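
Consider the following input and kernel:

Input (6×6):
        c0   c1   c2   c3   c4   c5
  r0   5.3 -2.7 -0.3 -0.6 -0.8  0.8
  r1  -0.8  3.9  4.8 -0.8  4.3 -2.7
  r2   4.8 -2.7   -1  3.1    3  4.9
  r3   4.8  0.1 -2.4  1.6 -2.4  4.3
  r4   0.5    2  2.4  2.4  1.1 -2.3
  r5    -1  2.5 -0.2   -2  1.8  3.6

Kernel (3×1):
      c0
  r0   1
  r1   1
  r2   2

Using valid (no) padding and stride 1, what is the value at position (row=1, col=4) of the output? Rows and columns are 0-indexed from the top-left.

2.5

The receptive field on the input at this output position is [4.3 / 3 / -2.4]. Elementwise product with the kernel and sum: 4.3·1 + 3·1 + -2.4·2.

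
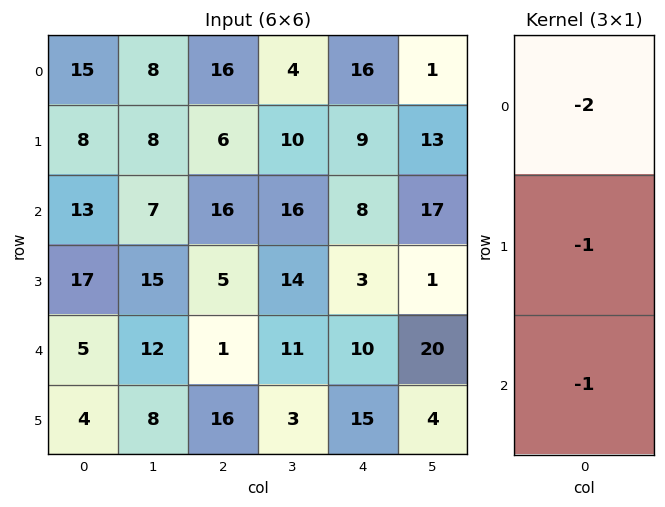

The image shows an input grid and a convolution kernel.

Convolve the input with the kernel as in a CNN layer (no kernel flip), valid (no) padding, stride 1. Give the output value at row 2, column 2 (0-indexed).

The receptive field on the input at this output position is [16 / 5 / 1]. Elementwise product with the kernel and sum: 16·-2 + 5·-1 + 1·-1.

-38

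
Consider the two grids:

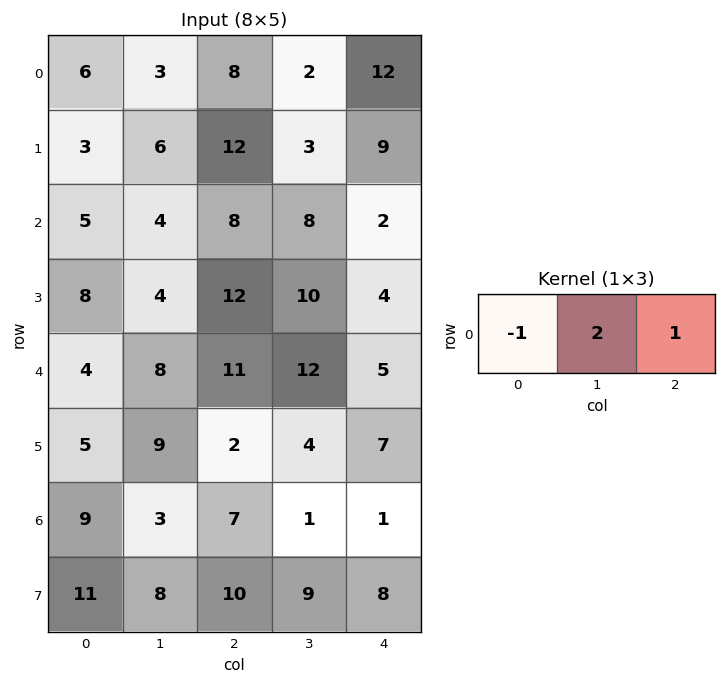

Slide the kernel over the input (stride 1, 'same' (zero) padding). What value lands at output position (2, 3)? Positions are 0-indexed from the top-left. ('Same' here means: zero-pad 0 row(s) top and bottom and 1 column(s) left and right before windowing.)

10

The receptive field on the zero-padded input at this output position is [8 8 2]. Elementwise product with the kernel and sum: 8·-1 + 8·2 + 2·1.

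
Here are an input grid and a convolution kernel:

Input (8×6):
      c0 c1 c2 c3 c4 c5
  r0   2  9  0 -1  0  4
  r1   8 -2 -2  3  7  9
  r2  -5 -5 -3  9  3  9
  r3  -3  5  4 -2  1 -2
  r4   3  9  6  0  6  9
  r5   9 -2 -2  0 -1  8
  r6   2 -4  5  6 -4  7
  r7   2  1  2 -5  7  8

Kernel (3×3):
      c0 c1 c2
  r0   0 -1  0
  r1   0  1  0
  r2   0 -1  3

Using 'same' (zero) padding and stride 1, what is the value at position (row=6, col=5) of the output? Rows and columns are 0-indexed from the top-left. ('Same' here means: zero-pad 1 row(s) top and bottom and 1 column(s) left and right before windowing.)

The receptive field on the zero-padded input at this output position is [-1 8 0 / -4 7 0 / 7 8 0]. Elementwise product with the kernel and sum: 8·-1 + 7·1 + 8·-1 + 0·3.

-9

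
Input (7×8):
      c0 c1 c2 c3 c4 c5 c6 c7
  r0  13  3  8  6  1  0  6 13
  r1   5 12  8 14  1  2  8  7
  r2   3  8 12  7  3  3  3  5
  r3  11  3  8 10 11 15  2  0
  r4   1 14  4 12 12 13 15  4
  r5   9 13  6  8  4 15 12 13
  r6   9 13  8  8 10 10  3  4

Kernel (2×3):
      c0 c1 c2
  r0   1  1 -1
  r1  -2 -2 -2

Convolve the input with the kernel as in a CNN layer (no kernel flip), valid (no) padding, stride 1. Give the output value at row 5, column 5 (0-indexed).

The receptive field on the input at this output position is [15 12 13 / 10 3 4]. Elementwise product with the kernel and sum: 15·1 + 12·1 + 13·-1 + 10·-2 + 3·-2 + 4·-2.

-20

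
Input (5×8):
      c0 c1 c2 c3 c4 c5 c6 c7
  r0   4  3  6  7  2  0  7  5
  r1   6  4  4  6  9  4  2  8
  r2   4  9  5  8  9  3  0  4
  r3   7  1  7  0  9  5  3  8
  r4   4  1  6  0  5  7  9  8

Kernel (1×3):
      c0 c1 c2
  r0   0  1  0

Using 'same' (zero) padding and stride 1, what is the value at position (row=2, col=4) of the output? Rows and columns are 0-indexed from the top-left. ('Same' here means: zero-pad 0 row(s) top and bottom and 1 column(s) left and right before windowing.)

9

The receptive field on the zero-padded input at this output position is [8 9 3]. Elementwise product with the kernel and sum: 9·1.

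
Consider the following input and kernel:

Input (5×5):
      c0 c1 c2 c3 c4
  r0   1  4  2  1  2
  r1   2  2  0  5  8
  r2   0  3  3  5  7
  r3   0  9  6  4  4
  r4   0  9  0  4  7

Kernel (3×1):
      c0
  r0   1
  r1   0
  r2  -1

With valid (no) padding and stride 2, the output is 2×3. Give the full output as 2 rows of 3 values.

Output[0,0]: The receptive field on the input at this output position is [1 / 2 / 0]. Elementwise product with the kernel and sum: 1·1 + 0·-1.

1 -1 -5
0 3 0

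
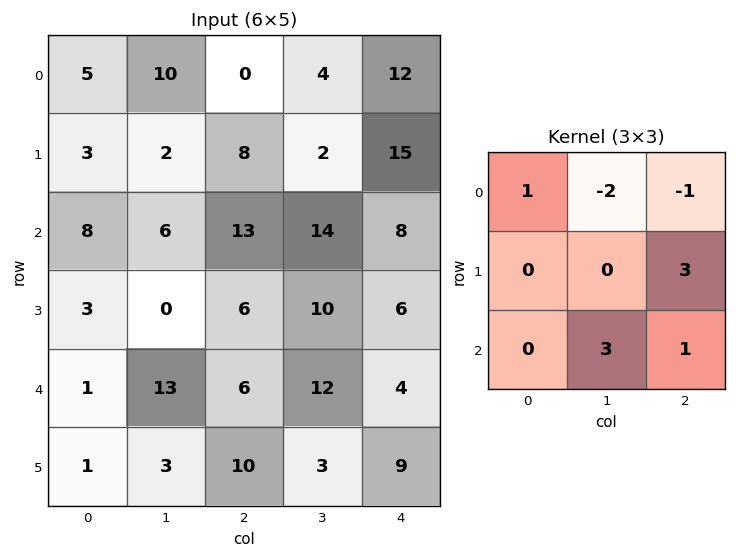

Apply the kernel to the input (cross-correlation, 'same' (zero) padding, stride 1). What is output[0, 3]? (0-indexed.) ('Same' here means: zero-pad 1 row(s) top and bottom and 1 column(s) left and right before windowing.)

The receptive field on the zero-padded input at this output position is [0 0 0 / 0 4 12 / 8 2 15]. Elementwise product with the kernel and sum: 0·1 + 0·-2 + 0·-1 + 12·3 + 2·3 + 15·1.

57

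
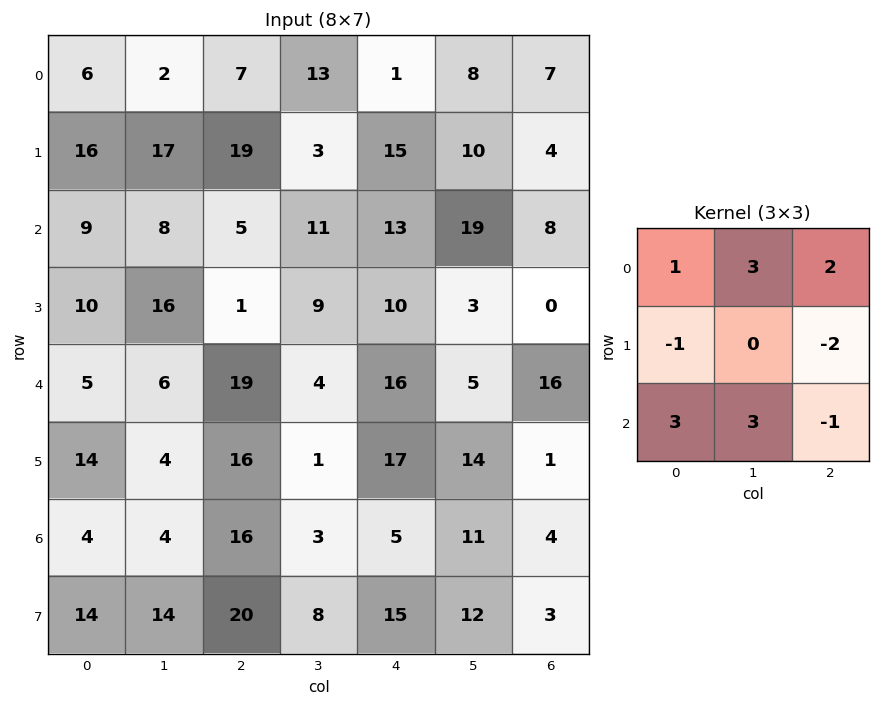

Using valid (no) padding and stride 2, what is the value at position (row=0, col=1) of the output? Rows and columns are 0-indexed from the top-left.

The receptive field on the input at this output position is [7 13 1 / 19 3 15 / 5 11 13]. Elementwise product with the kernel and sum: 7·1 + 13·3 + 1·2 + 19·-1 + 15·-2 + 5·3 + 11·3 + 13·-1.

34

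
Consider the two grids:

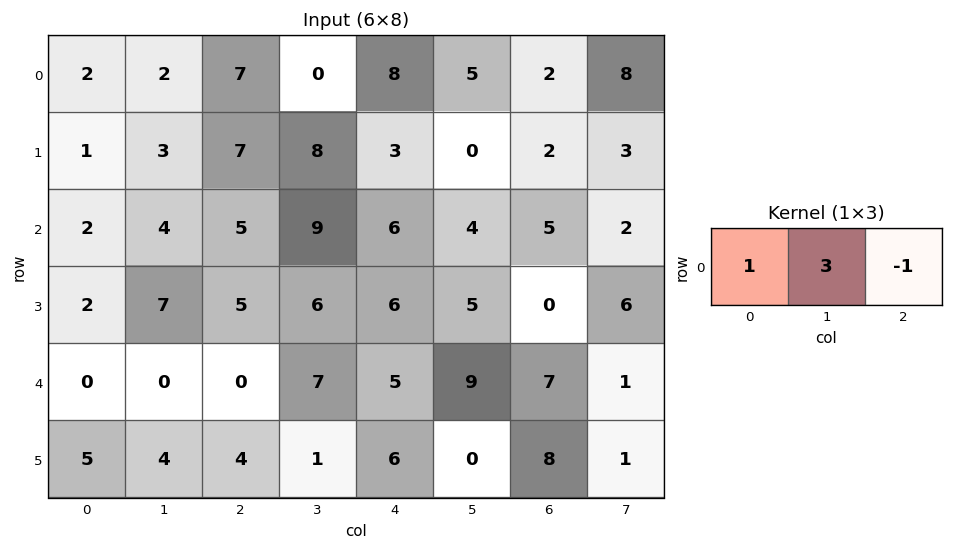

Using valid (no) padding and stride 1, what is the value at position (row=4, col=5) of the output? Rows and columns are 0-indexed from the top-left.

29

The receptive field on the input at this output position is [9 7 1]. Elementwise product with the kernel and sum: 9·1 + 7·3 + 1·-1.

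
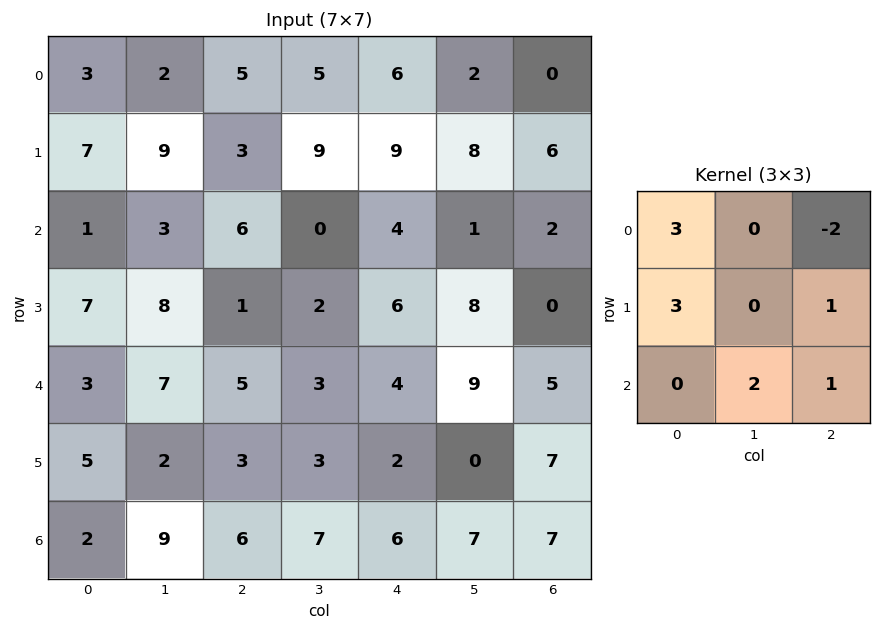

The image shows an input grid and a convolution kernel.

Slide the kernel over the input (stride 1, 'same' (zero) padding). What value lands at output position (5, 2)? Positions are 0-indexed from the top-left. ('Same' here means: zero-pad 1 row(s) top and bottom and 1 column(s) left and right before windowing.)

43

The receptive field on the zero-padded input at this output position is [7 5 3 / 2 3 3 / 9 6 7]. Elementwise product with the kernel and sum: 7·3 + 3·-2 + 2·3 + 3·1 + 6·2 + 7·1.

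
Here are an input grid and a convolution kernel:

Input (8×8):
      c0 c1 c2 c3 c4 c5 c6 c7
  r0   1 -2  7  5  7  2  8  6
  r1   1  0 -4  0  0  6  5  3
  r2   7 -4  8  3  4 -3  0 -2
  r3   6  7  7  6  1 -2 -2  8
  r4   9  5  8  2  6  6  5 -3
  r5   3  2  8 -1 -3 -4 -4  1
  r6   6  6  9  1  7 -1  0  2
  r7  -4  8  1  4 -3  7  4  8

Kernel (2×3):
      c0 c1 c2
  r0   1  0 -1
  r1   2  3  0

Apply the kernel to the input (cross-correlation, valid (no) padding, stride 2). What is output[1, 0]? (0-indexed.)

The receptive field on the input at this output position is [7 -4 8 / 6 7 7]. Elementwise product with the kernel and sum: 7·1 + 8·-1 + 6·2 + 7·3.

32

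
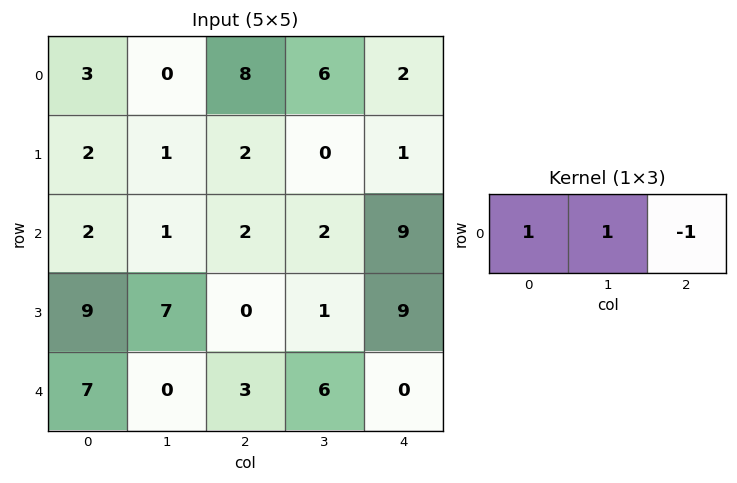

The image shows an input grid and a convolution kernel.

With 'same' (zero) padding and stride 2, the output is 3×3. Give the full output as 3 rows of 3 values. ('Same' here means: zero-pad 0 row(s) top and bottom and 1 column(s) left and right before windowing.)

3 2 8
1 1 11
7 -3 6

Output[0,0]: The receptive field on the zero-padded input at this output position is [0 3 0]. Elementwise product with the kernel and sum: 0·1 + 3·1 + 0·-1.
Output[0,1]: The receptive field on the zero-padded input at this output position is [0 8 6]. Elementwise product with the kernel and sum: 0·1 + 8·1 + 6·-1.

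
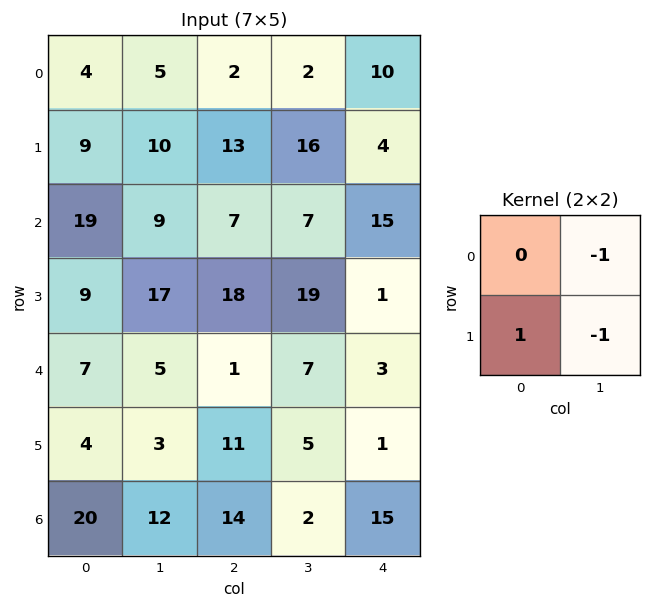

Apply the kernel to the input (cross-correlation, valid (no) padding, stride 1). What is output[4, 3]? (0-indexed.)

1

The receptive field on the input at this output position is [7 3 / 5 1]. Elementwise product with the kernel and sum: 3·-1 + 5·1 + 1·-1.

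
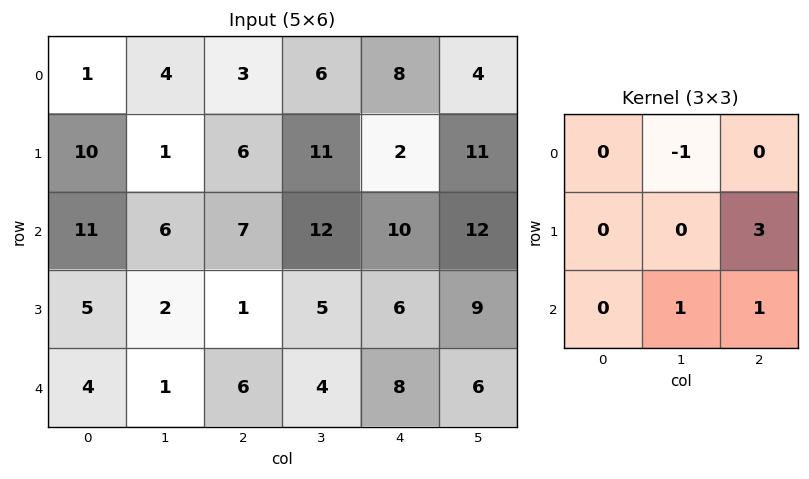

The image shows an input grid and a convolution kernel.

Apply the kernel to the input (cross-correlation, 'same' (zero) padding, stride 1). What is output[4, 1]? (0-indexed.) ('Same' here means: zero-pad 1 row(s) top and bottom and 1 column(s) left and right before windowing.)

The receptive field on the zero-padded input at this output position is [5 2 1 / 4 1 6 / 0 0 0]. Elementwise product with the kernel and sum: 2·-1 + 6·3 + 0·1 + 0·1.

16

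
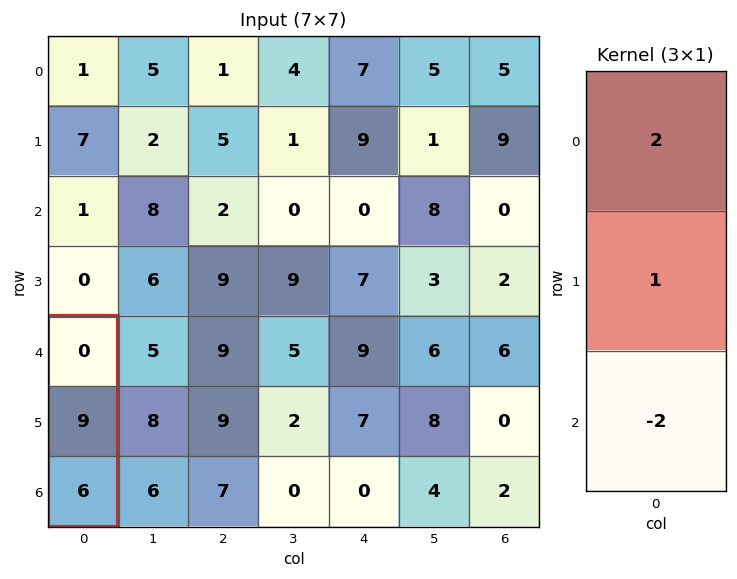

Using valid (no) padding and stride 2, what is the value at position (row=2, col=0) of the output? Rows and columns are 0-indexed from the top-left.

-3

The receptive field on the input at this output position is [0 / 9 / 6]. Elementwise product with the kernel and sum: 0·2 + 9·1 + 6·-2.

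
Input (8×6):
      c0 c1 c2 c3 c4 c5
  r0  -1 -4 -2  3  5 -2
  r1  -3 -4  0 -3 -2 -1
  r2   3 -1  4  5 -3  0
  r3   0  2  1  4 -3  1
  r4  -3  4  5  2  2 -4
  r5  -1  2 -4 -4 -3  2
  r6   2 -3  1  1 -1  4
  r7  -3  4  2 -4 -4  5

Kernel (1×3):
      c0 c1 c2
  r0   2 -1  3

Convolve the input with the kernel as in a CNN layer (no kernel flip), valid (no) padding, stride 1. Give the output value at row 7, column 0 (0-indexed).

The receptive field on the input at this output position is [-3 4 2]. Elementwise product with the kernel and sum: -3·2 + 4·-1 + 2·3.

-4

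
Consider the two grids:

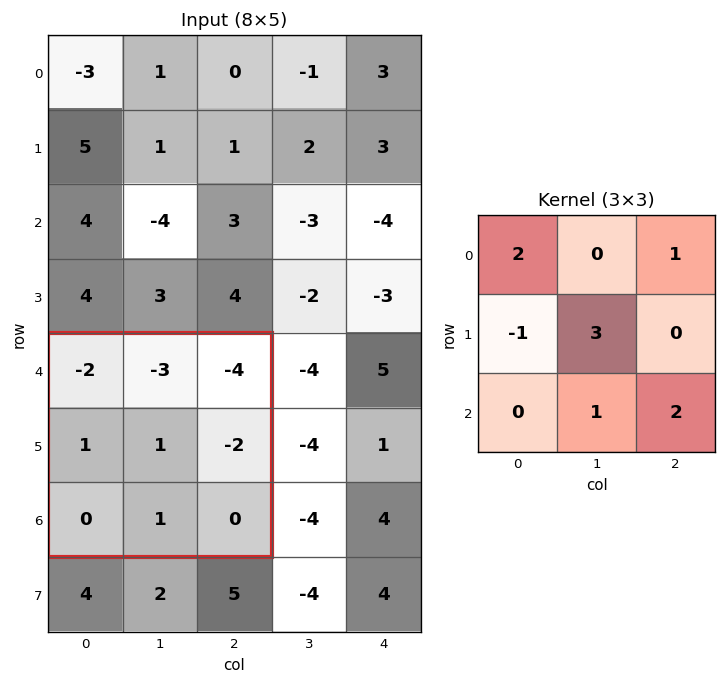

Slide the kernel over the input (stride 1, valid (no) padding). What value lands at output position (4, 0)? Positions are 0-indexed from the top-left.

-5

The receptive field on the input at this output position is [-2 -3 -4 / 1 1 -2 / 0 1 0]. Elementwise product with the kernel and sum: -2·2 + -4·1 + 1·-1 + 1·3 + 1·1 + 0·2.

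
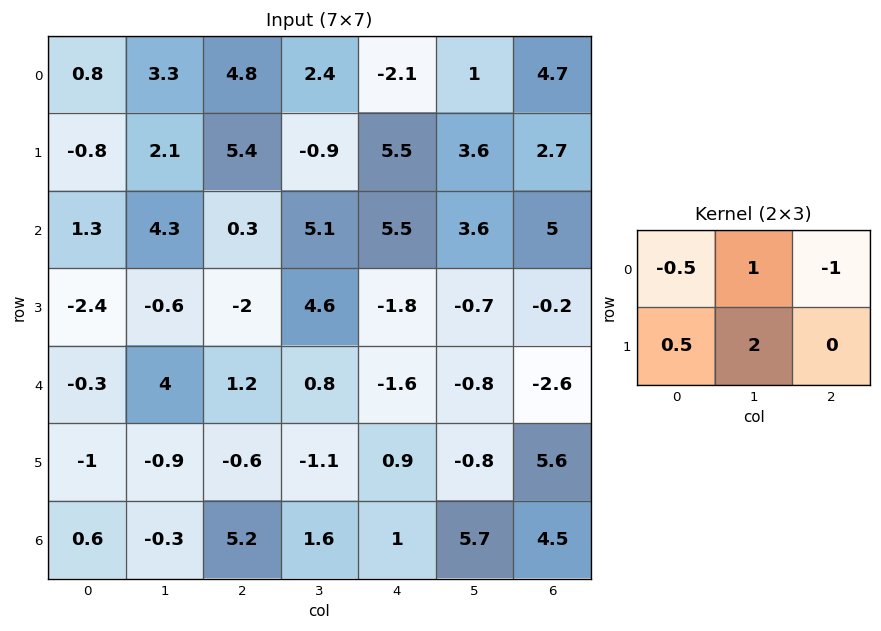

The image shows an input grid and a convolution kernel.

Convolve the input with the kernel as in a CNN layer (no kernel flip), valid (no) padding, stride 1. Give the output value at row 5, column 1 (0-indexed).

11.2

The receptive field on the input at this output position is [-0.9 -0.6 -1.1 / -0.3 5.2 1.6]. Elementwise product with the kernel and sum: -0.9·-0.5 + -0.6·1 + -1.1·-1 + -0.3·0.5 + 5.2·2.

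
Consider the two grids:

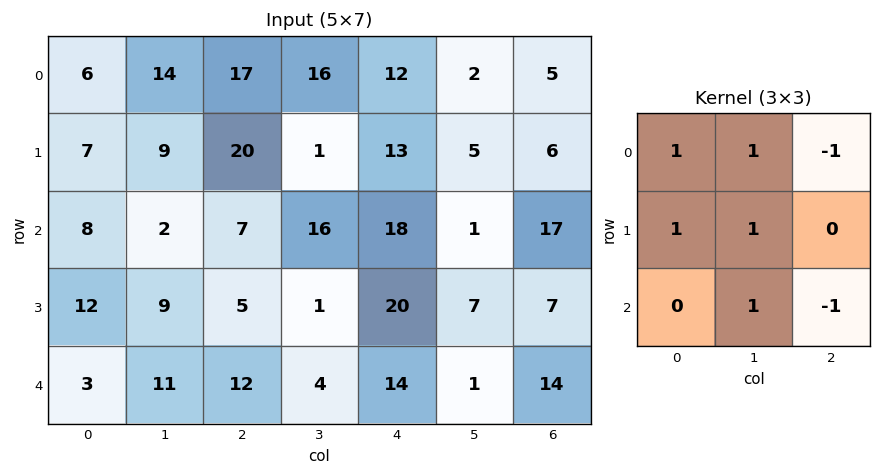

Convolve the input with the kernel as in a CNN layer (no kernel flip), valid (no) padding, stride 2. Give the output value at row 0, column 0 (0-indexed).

14

The receptive field on the input at this output position is [6 14 17 / 7 9 20 / 8 2 7]. Elementwise product with the kernel and sum: 6·1 + 14·1 + 17·-1 + 7·1 + 9·1 + 2·1 + 7·-1.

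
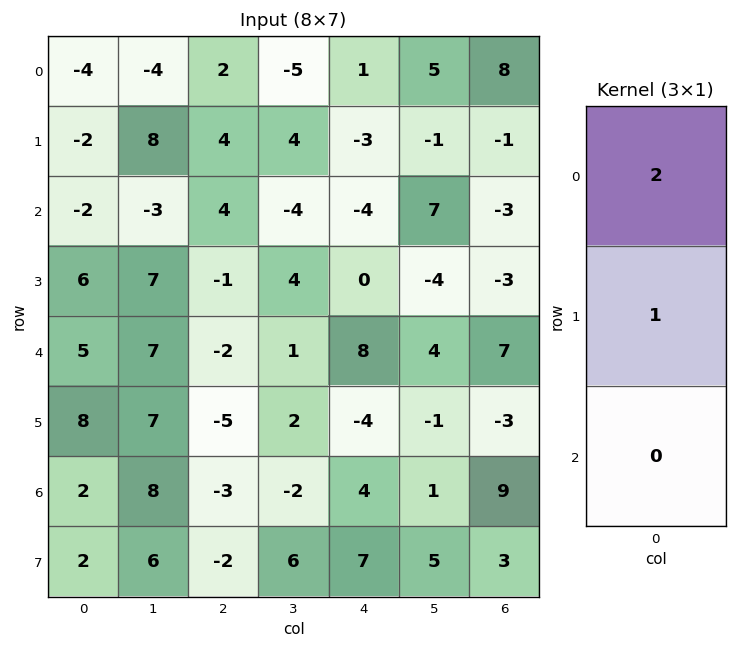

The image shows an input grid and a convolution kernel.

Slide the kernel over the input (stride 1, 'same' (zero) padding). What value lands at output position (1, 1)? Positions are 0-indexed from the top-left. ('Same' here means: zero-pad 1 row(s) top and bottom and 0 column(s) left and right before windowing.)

0

The receptive field on the zero-padded input at this output position is [-4 / 8 / -3]. Elementwise product with the kernel and sum: -4·2 + 8·1.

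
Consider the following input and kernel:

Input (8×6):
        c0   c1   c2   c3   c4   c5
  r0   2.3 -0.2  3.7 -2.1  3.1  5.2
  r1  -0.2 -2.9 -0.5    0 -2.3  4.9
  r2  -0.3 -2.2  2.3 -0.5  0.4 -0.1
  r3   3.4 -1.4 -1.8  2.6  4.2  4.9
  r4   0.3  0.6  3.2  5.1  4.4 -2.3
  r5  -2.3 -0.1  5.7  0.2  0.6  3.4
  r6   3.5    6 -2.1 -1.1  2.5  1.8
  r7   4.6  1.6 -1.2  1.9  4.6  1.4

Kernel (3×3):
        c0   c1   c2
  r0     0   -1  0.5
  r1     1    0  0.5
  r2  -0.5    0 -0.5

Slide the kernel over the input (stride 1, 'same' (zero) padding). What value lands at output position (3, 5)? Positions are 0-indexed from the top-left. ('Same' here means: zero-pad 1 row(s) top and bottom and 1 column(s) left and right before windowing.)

The receptive field on the zero-padded input at this output position is [0.4 -0.1 0 / 4.2 4.9 0 / 4.4 -2.3 0]. Elementwise product with the kernel and sum: -0.1·-1 + 0·0.5 + 4.2·1 + 0·0.5 + 4.4·-0.5 + 0·-0.5.

2.1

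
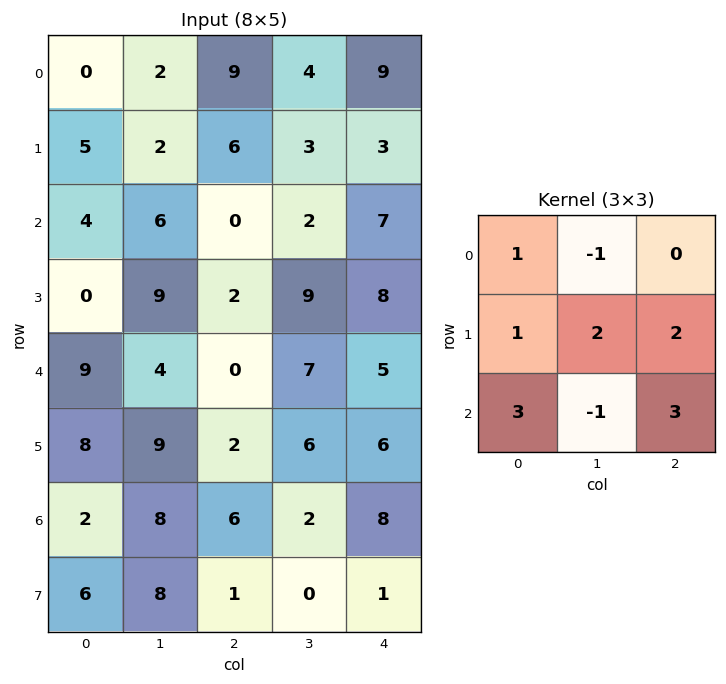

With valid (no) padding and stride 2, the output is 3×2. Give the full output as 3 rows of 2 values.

Output[0,0]: The receptive field on the input at this output position is [0 2 9 / 5 2 6 / 4 6 0]. Elementwise product with the kernel and sum: 0·1 + 2·-1 + 5·1 + 2·2 + 6·2 + 4·3 + 6·-1 + 0·3.

25 42
43 42
51 59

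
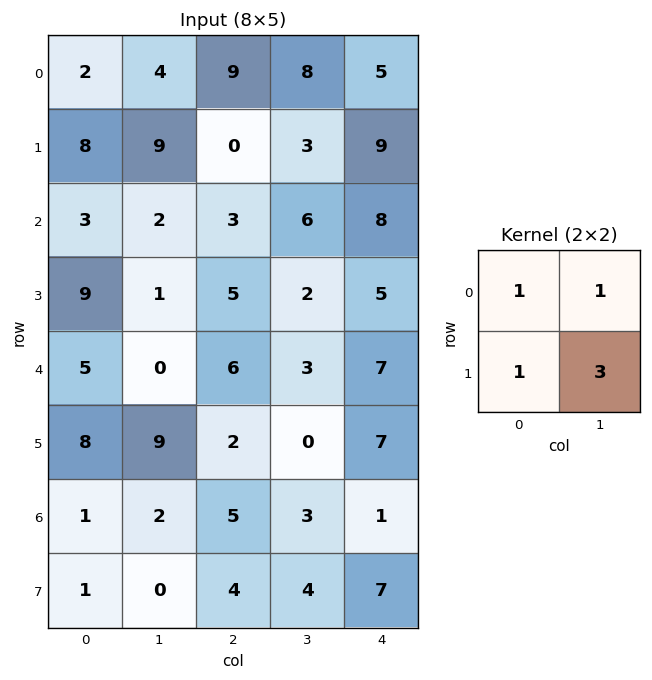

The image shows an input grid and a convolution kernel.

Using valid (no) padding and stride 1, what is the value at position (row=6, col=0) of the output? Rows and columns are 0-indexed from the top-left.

4

The receptive field on the input at this output position is [1 2 / 1 0]. Elementwise product with the kernel and sum: 1·1 + 2·1 + 1·1 + 0·3.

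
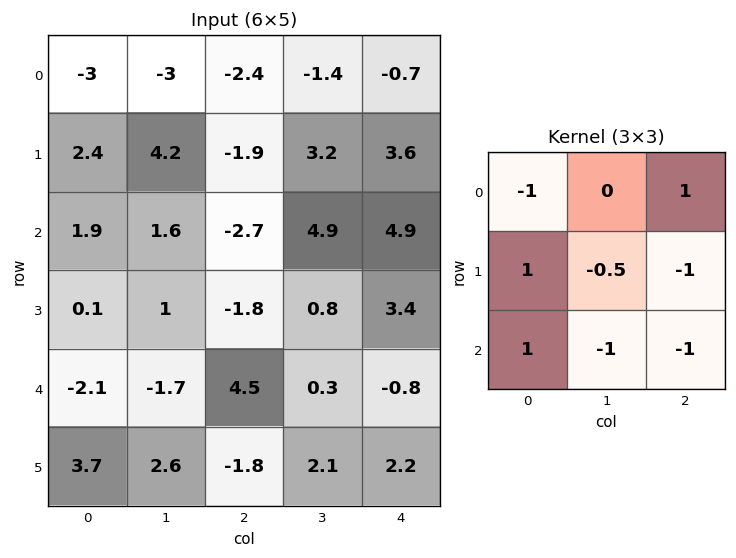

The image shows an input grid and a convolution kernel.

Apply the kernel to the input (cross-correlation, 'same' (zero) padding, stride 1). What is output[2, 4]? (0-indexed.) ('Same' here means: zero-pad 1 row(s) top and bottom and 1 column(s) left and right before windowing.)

-3.35

The receptive field on the zero-padded input at this output position is [3.2 3.6 0 / 4.9 4.9 0 / 0.8 3.4 0]. Elementwise product with the kernel and sum: 3.2·-1 + 0·1 + 4.9·1 + 4.9·-0.5 + 0·-1 + 0.8·1 + 3.4·-1 + 0·-1.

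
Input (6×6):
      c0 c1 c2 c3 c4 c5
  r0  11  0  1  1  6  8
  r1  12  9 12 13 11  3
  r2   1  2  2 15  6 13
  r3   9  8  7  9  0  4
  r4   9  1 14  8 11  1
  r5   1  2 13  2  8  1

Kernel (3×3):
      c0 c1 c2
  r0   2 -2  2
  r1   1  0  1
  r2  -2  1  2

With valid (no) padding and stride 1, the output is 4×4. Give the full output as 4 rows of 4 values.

52 50 58 24
37 46 23 28
29 75 -5 54
65 42 13 41

Output[0,0]: The receptive field on the input at this output position is [11 0 1 / 12 9 12 / 1 2 2]. Elementwise product with the kernel and sum: 11·2 + 0·-2 + 1·2 + 12·1 + 12·1 + 1·-2 + 2·1 + 2·2.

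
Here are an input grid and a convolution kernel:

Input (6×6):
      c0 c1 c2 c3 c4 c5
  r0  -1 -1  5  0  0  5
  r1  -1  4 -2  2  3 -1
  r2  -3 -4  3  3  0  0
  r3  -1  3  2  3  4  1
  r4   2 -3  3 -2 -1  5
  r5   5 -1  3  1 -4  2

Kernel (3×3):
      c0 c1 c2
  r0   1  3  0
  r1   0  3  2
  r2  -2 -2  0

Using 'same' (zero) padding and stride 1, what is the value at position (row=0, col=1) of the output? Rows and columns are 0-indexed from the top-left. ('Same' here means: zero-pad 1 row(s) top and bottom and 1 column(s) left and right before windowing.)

1

The receptive field on the zero-padded input at this output position is [0 0 0 / -1 -1 5 / -1 4 -2]. Elementwise product with the kernel and sum: 0·1 + 0·3 + -1·3 + 5·2 + -1·-2 + 4·-2.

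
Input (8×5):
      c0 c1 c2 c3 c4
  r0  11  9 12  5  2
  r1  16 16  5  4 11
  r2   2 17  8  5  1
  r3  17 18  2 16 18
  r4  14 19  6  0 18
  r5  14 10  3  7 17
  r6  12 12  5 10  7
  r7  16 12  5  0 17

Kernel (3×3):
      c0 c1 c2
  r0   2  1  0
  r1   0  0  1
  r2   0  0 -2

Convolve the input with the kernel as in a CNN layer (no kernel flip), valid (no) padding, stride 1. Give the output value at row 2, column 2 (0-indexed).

3

The receptive field on the input at this output position is [8 5 1 / 2 16 18 / 6 0 18]. Elementwise product with the kernel and sum: 8·2 + 5·1 + 18·1 + 18·-2.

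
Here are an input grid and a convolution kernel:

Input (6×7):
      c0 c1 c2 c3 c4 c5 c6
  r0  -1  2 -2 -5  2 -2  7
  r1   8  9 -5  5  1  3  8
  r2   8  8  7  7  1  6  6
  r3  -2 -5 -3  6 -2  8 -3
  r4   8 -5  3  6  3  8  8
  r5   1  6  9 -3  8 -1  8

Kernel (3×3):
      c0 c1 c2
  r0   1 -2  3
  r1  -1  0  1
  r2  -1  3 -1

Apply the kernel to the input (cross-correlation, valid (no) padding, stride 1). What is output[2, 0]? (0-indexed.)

-14

The receptive field on the input at this output position is [8 8 7 / -2 -5 -3 / 8 -5 3]. Elementwise product with the kernel and sum: 8·1 + 8·-2 + 7·3 + -2·-1 + -3·1 + 8·-1 + -5·3 + 3·-1.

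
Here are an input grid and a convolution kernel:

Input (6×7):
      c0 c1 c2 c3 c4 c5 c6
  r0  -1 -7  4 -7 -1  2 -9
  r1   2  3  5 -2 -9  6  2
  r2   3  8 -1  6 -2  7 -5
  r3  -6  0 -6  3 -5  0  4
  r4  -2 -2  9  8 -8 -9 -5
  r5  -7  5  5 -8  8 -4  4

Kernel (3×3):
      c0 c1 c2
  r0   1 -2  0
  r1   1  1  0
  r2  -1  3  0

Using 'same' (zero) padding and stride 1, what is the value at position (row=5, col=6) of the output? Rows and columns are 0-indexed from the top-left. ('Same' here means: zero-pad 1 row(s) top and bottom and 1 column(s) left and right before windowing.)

The receptive field on the zero-padded input at this output position is [-9 -5 0 / -4 4 0 / 0 0 0]. Elementwise product with the kernel and sum: -9·1 + -5·-2 + -4·1 + 4·1 + 0·-1 + 0·3.

1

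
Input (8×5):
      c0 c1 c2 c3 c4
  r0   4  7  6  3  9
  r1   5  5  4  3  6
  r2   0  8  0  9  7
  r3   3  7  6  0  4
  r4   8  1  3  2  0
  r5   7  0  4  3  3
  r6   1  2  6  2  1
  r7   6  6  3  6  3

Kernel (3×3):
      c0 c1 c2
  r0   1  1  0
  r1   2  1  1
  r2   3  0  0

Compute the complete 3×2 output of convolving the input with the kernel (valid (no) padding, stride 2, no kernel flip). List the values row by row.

Output[0,0]: The receptive field on the input at this output position is [4 7 6 / 5 5 4 / 0 8 0]. Elementwise product with the kernel and sum: 4·1 + 7·1 + 5·2 + 5·1 + 4·1 + 0·3.
Output[0,1]: The receptive field on the input at this output position is [6 3 9 / 4 3 6 / 0 9 7]. Elementwise product with the kernel and sum: 6·1 + 3·1 + 4·2 + 3·1 + 6·1 + 0·3.

30 26
51 34
30 37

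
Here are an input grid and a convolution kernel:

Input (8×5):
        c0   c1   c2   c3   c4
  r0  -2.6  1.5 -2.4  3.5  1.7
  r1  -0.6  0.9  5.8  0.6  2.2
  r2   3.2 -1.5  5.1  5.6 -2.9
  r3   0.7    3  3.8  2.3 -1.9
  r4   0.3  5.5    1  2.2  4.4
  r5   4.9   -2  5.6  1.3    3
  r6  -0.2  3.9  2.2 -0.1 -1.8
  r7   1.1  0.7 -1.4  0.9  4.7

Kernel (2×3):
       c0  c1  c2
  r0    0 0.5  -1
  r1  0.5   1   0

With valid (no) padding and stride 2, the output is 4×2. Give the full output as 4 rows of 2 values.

Output[0,0]: The receptive field on the input at this output position is [-2.6 1.5 -2.4 / -0.6 0.9 5.8]. Elementwise product with the kernel and sum: 1.5·0.5 + -2.4·-1 + -0.6·0.5 + 0.9·1.
Output[0,1]: The receptive field on the input at this output position is [-2.4 3.5 1.7 / 5.8 0.6 2.2]. Elementwise product with the kernel and sum: 3.5·0.5 + 1.7·-1 + 5.8·0.5 + 0.6·1.

3.75 3.55
-2.5 9.9
2.2 0.8
1 1.95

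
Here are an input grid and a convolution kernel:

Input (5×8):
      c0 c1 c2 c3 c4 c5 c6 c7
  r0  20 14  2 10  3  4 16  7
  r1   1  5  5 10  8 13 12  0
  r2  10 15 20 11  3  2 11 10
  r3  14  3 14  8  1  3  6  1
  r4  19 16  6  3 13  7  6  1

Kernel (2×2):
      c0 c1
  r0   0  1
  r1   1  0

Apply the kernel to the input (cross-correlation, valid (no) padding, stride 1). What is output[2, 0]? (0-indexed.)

The receptive field on the input at this output position is [10 15 / 14 3]. Elementwise product with the kernel and sum: 15·1 + 14·1.

29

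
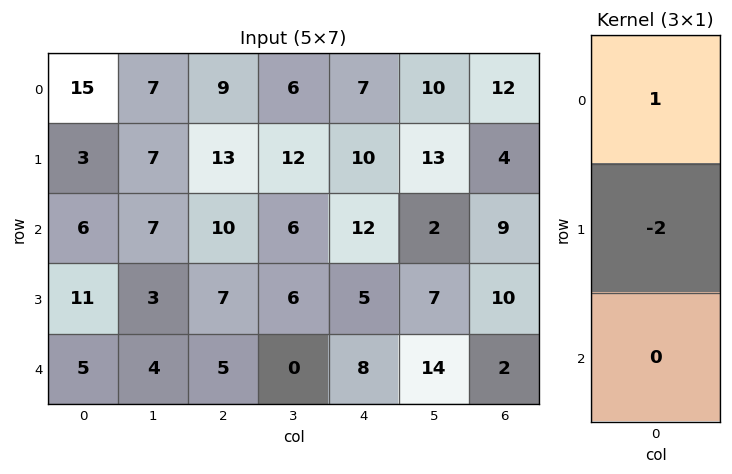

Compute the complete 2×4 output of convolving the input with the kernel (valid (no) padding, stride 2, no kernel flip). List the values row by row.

Output[0,0]: The receptive field on the input at this output position is [15 / 3 / 6]. Elementwise product with the kernel and sum: 15·1 + 3·-2.
Output[0,1]: The receptive field on the input at this output position is [9 / 13 / 10]. Elementwise product with the kernel and sum: 9·1 + 13·-2.

9 -17 -13 4
-16 -4 2 -11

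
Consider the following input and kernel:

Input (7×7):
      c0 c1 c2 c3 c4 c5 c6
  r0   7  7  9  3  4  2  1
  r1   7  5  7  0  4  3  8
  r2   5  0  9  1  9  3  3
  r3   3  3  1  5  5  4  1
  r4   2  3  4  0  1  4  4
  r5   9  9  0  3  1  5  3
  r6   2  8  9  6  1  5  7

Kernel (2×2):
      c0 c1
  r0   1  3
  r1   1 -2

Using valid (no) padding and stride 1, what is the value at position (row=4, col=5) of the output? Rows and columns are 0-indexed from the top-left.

15

The receptive field on the input at this output position is [4 4 / 5 3]. Elementwise product with the kernel and sum: 4·1 + 4·3 + 5·1 + 3·-2.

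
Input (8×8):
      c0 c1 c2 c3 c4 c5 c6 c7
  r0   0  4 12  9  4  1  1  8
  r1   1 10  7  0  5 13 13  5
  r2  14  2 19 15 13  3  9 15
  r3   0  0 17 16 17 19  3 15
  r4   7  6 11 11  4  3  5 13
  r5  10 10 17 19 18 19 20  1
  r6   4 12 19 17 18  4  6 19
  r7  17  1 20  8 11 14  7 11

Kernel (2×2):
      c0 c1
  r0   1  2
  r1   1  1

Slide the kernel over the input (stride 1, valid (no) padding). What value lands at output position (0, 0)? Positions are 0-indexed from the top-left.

19

The receptive field on the input at this output position is [0 4 / 1 10]. Elementwise product with the kernel and sum: 0·1 + 4·2 + 1·1 + 10·1.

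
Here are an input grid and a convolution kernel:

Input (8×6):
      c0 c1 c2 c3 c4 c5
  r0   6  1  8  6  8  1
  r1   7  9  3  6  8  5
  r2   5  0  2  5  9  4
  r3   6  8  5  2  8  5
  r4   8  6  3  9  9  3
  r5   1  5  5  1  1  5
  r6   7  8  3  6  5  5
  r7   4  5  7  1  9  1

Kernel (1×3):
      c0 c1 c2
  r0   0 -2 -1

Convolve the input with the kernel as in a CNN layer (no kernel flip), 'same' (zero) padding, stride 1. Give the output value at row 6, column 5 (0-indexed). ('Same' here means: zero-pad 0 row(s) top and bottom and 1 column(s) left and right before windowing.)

The receptive field on the zero-padded input at this output position is [5 5 0]. Elementwise product with the kernel and sum: 5·-2 + 0·-1.

-10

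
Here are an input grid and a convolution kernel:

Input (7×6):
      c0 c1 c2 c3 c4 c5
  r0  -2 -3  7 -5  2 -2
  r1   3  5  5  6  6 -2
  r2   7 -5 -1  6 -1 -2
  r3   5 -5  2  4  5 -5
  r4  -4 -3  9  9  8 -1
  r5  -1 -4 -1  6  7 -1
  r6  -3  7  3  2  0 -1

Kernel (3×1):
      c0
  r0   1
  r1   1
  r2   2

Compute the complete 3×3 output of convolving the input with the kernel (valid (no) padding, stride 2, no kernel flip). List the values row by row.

Output[0,0]: The receptive field on the input at this output position is [-2 / 3 / 7]. Elementwise product with the kernel and sum: -2·1 + 3·1 + 7·2.

15 10 6
4 19 20
-11 14 15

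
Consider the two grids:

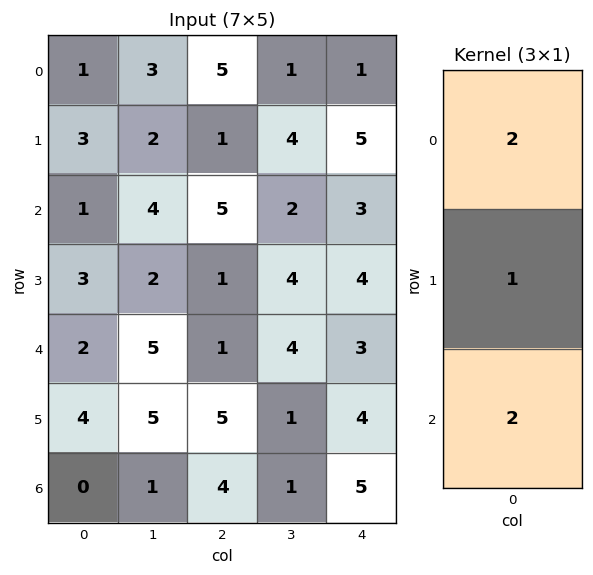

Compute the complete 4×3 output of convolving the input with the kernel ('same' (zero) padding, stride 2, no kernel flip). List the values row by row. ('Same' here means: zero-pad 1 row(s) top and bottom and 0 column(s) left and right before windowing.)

7 7 11
13 9 21
16 13 19
8 14 13

Output[0,0]: The receptive field on the zero-padded input at this output position is [0 / 1 / 3]. Elementwise product with the kernel and sum: 0·2 + 1·1 + 3·2.
Output[0,1]: The receptive field on the zero-padded input at this output position is [0 / 5 / 1]. Elementwise product with the kernel and sum: 0·2 + 5·1 + 1·2.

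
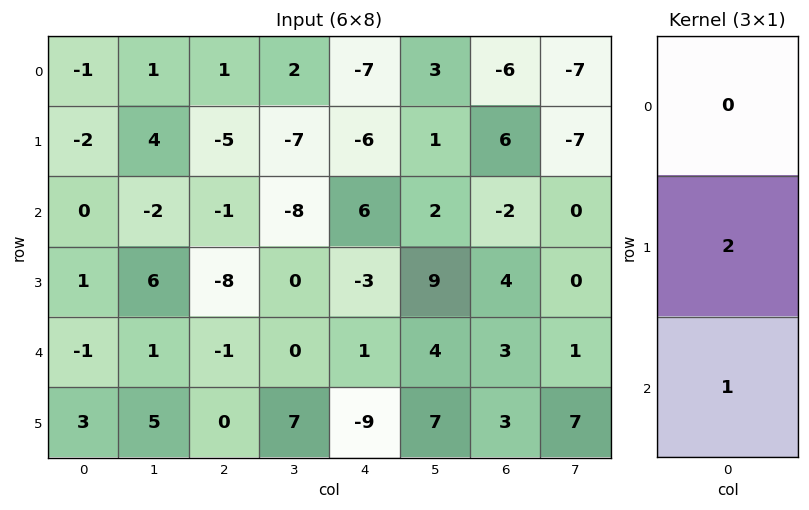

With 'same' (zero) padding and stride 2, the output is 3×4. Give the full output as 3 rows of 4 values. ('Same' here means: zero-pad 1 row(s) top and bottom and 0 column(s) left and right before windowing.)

-4 -3 -20 -6
1 -10 9 0
1 -2 -7 9

Output[0,0]: The receptive field on the zero-padded input at this output position is [0 / -1 / -2]. Elementwise product with the kernel and sum: -1·2 + -2·1.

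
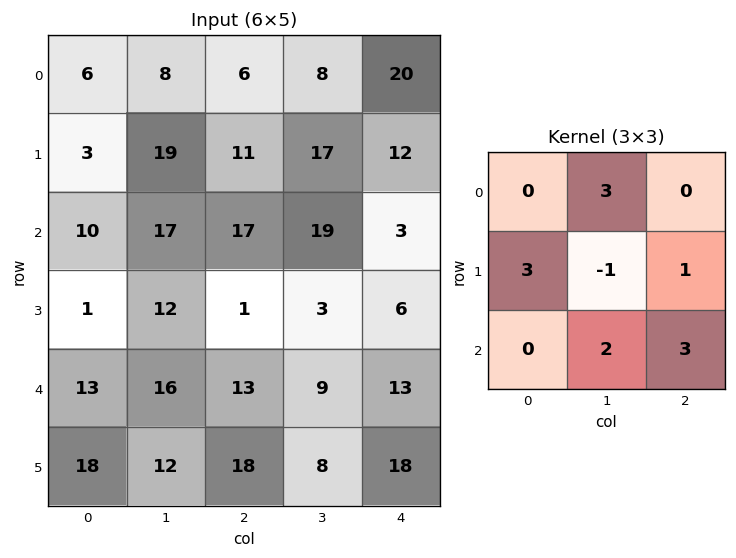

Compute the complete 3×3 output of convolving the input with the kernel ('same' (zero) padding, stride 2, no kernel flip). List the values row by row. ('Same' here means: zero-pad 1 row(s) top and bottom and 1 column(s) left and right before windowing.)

65 99 28
54 97 102
78 107 68

Output[0,0]: The receptive field on the zero-padded input at this output position is [0 0 0 / 0 6 8 / 0 3 19]. Elementwise product with the kernel and sum: 0·3 + 0·3 + 6·-1 + 8·1 + 3·2 + 19·3.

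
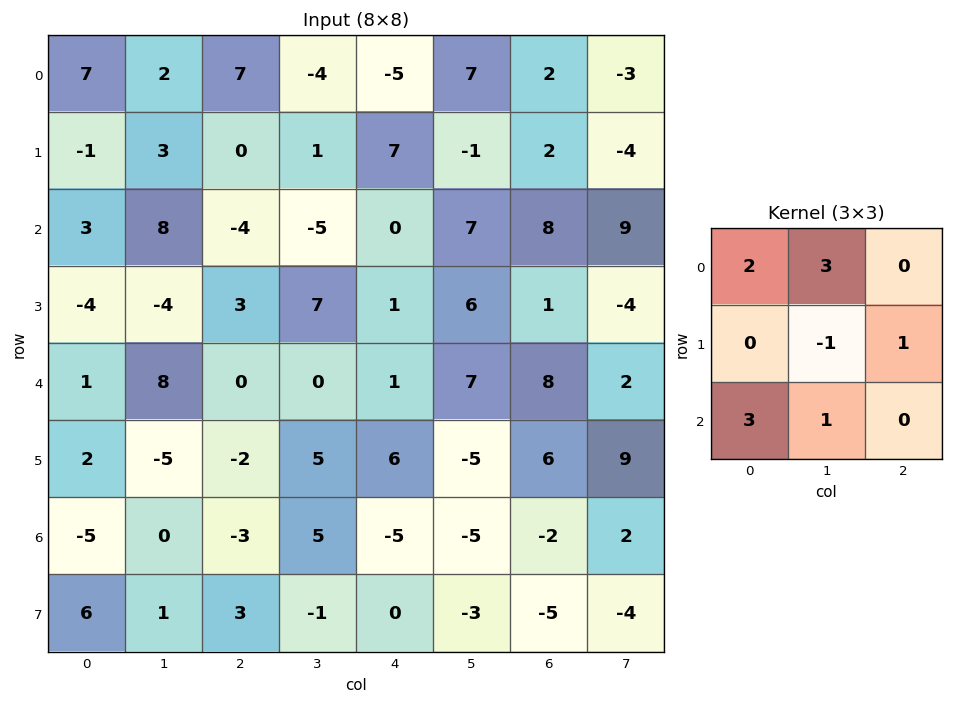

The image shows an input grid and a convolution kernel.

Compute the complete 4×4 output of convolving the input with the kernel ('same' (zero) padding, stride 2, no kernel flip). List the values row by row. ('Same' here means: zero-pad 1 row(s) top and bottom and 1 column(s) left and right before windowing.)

-6 -2 22 -6
-2 -4 52 24
-3 -16 44 0
17 -2 25 -2

Output[0,0]: The receptive field on the zero-padded input at this output position is [0 0 0 / 0 7 2 / 0 -1 3]. Elementwise product with the kernel and sum: 0·2 + 0·3 + 7·-1 + 2·1 + 0·3 + -1·1.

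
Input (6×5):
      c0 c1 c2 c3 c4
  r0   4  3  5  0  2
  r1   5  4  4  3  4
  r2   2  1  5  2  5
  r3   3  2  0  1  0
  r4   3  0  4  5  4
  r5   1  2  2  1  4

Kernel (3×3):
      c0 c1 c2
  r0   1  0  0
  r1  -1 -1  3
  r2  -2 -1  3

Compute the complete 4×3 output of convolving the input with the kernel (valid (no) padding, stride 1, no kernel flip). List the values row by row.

Output[0,0]: The receptive field on the input at this output position is [4 3 5 / 5 4 4 / 2 1 5]. Elementwise product with the kernel and sum: 4·1 + 5·-1 + 4·-1 + 4·3 + 2·-2 + 1·-1 + 5·3.
Output[0,1]: The receptive field on the input at this output position is [3 5 0 / 4 4 3 / 1 5 2]. Elementwise product with the kernel and sum: 3·1 + 4·-1 + 4·-1 + 3·3 + 1·-2 + 5·-1 + 2·3.

17 3 13
9 3 11
3 13 3
14 10 10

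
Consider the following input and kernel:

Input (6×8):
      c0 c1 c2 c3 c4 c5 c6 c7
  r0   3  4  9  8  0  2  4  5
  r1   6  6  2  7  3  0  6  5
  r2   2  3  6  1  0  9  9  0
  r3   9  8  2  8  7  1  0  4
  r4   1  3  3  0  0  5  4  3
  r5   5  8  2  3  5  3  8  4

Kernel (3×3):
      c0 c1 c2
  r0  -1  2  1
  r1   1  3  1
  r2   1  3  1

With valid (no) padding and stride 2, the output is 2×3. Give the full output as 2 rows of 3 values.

57 42 53
58 32 56

Output[0,0]: The receptive field on the input at this output position is [3 4 9 / 6 6 2 / 2 3 6]. Elementwise product with the kernel and sum: 3·-1 + 4·2 + 9·1 + 6·1 + 6·3 + 2·1 + 2·1 + 3·3 + 6·1.
Output[0,1]: The receptive field on the input at this output position is [9 8 0 / 2 7 3 / 6 1 0]. Elementwise product with the kernel and sum: 9·-1 + 8·2 + 0·1 + 2·1 + 7·3 + 3·1 + 6·1 + 1·3 + 0·1.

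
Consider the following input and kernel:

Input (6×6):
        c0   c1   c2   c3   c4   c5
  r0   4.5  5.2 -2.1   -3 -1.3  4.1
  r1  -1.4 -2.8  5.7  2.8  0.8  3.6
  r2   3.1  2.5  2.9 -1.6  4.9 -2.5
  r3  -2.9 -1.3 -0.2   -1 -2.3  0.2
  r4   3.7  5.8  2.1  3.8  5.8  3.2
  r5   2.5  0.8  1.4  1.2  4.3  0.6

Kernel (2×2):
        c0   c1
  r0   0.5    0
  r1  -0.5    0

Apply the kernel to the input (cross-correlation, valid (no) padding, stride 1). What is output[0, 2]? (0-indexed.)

-3.9

The receptive field on the input at this output position is [-2.1 -3 / 5.7 2.8]. Elementwise product with the kernel and sum: -2.1·0.5 + 5.7·-0.5.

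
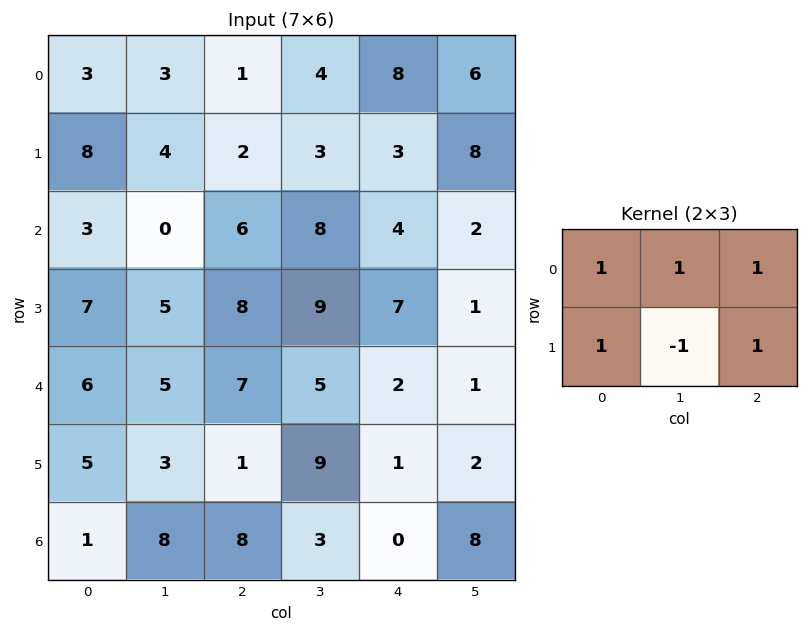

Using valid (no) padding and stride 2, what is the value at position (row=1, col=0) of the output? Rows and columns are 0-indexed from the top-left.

The receptive field on the input at this output position is [3 0 6 / 7 5 8]. Elementwise product with the kernel and sum: 3·1 + 0·1 + 6·1 + 7·1 + 5·-1 + 8·1.

19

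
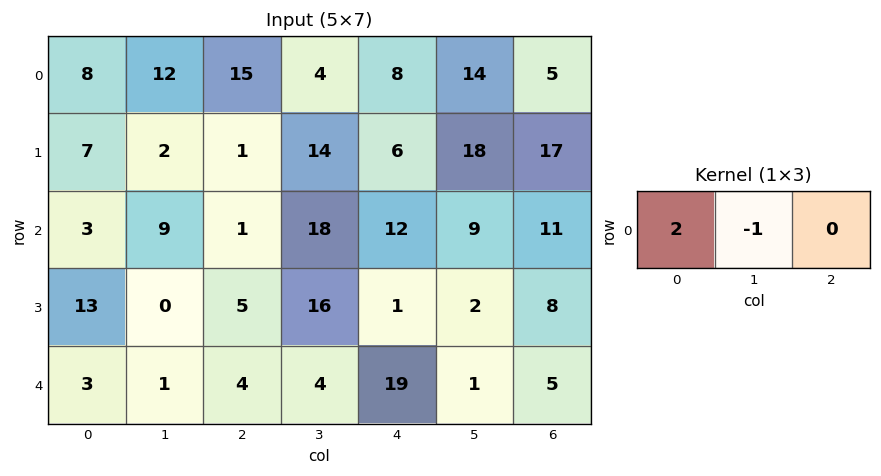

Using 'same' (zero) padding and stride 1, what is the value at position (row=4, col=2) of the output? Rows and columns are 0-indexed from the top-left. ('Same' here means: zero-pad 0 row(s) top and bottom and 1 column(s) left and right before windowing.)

The receptive field on the zero-padded input at this output position is [1 4 4]. Elementwise product with the kernel and sum: 1·2 + 4·-1.

-2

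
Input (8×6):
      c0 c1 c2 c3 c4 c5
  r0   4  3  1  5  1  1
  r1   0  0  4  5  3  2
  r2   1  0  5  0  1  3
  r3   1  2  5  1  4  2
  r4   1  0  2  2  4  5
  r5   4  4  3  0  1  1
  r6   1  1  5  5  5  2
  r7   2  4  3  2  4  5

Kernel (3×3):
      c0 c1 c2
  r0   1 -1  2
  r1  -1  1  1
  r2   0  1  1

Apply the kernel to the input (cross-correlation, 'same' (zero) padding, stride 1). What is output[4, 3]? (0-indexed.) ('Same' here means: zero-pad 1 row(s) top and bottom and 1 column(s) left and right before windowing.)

17

The receptive field on the zero-padded input at this output position is [5 1 4 / 2 2 4 / 3 0 1]. Elementwise product with the kernel and sum: 5·1 + 1·-1 + 4·2 + 2·-1 + 2·1 + 4·1 + 0·1 + 1·1.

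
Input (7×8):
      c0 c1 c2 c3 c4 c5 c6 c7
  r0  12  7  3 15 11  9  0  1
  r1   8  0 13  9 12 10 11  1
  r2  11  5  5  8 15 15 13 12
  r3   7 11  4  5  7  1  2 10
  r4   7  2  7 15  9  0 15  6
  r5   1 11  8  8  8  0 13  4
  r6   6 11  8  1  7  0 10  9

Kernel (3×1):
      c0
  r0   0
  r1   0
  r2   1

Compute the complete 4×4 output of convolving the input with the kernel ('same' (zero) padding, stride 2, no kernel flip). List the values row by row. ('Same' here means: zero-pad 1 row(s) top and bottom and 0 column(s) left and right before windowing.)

8 13 12 11
7 4 7 2
1 8 8 13
0 0 0 0

Output[0,0]: The receptive field on the zero-padded input at this output position is [0 / 12 / 8]. Elementwise product with the kernel and sum: 8·1.
Output[0,1]: The receptive field on the zero-padded input at this output position is [0 / 3 / 13]. Elementwise product with the kernel and sum: 13·1.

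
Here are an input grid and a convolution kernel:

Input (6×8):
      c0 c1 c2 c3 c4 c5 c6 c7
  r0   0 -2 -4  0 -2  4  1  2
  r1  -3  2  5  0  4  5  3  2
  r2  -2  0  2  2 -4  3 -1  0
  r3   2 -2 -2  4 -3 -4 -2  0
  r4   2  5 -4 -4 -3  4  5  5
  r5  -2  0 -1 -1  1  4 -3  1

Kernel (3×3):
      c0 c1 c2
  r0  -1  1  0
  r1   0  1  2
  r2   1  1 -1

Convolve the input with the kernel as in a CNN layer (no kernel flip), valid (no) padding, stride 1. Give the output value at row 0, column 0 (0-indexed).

The receptive field on the input at this output position is [0 -2 -4 / -3 2 5 / -2 0 2]. Elementwise product with the kernel and sum: 0·-1 + -2·1 + 2·1 + 5·2 + -2·1 + 0·1 + 2·-1.

6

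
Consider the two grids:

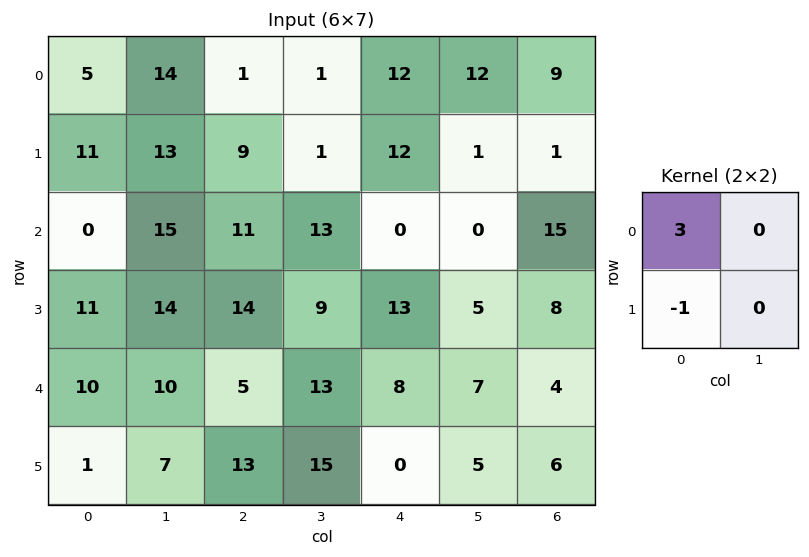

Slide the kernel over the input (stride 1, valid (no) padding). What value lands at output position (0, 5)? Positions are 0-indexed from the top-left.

The receptive field on the input at this output position is [12 9 / 1 1]. Elementwise product with the kernel and sum: 12·3 + 1·-1.

35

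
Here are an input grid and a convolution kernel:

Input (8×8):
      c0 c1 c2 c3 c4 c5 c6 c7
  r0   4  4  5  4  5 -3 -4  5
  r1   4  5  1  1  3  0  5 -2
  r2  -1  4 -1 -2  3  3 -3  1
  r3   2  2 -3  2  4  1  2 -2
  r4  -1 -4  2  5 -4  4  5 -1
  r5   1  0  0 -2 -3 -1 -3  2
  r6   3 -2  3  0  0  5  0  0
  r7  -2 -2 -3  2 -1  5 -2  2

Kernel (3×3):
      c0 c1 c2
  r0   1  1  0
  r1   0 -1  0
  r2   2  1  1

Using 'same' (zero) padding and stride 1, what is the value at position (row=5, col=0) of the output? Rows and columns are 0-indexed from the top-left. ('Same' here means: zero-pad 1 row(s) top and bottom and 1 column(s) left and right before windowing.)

-1

The receptive field on the zero-padded input at this output position is [0 -1 -4 / 0 1 0 / 0 3 -2]. Elementwise product with the kernel and sum: 0·1 + -1·1 + 1·-1 + 0·2 + 3·1 + -2·1.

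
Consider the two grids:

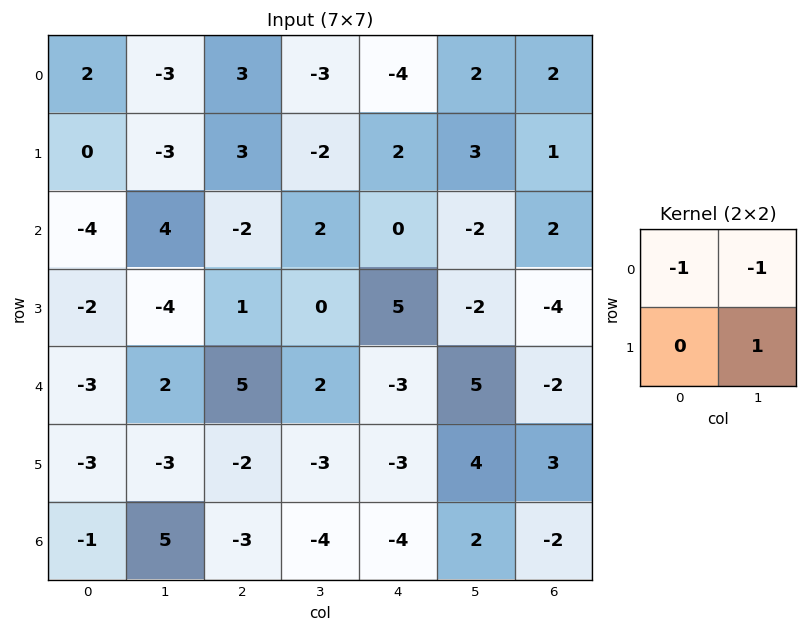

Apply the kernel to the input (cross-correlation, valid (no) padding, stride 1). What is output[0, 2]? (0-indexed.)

-2

The receptive field on the input at this output position is [3 -3 / 3 -2]. Elementwise product with the kernel and sum: 3·-1 + -3·-1 + -2·1.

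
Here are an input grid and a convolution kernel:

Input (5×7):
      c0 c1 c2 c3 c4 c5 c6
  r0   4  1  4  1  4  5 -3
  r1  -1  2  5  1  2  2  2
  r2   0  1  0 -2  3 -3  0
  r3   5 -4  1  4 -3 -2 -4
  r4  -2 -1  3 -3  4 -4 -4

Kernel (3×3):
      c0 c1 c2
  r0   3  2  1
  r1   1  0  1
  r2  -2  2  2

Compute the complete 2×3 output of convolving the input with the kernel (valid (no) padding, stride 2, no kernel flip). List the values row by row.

Output[0,0]: The receptive field on the input at this output position is [4 1 4 / -1 2 5 / 0 1 0]. Elementwise product with the kernel and sum: 4·3 + 1·2 + 4·1 + -1·1 + 5·1 + 0·-2 + 1·2 + 0·2.
Output[0,1]: The receptive field on the input at this output position is [4 1 4 / 5 1 2 / 0 -2 3]. Elementwise product with the kernel and sum: 4·3 + 1·2 + 4·1 + 5·1 + 2·1 + 0·-2 + -2·2 + 3·2.

24 27 11
16 -7 -28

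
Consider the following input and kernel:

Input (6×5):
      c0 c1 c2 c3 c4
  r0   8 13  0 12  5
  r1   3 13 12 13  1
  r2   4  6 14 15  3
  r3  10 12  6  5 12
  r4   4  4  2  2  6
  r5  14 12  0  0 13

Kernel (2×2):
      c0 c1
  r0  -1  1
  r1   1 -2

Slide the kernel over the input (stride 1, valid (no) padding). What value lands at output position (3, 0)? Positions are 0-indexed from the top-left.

-2

The receptive field on the input at this output position is [10 12 / 4 4]. Elementwise product with the kernel and sum: 10·-1 + 12·1 + 4·1 + 4·-2.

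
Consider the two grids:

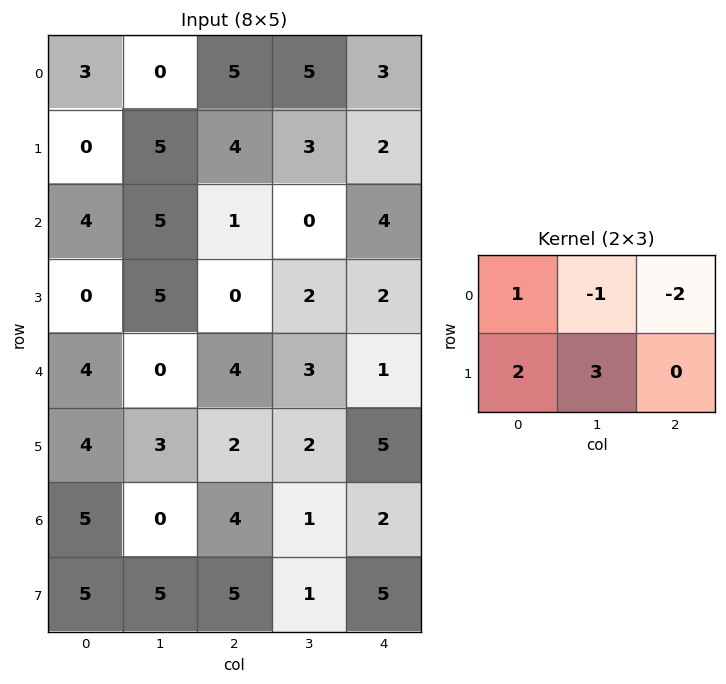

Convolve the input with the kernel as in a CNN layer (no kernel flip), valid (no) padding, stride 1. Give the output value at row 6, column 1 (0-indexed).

The receptive field on the input at this output position is [0 4 1 / 5 5 1]. Elementwise product with the kernel and sum: 0·1 + 4·-1 + 1·-2 + 5·2 + 5·3.

19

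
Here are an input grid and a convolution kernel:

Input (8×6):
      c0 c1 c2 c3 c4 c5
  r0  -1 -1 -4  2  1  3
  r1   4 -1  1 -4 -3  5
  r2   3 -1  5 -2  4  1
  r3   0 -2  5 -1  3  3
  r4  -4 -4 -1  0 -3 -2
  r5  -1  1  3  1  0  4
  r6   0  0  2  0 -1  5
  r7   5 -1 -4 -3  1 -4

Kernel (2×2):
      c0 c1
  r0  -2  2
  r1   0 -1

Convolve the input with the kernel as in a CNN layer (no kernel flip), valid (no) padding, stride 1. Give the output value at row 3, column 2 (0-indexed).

The receptive field on the input at this output position is [5 -1 / -1 0]. Elementwise product with the kernel and sum: 5·-2 + -1·2 + 0·-1.

-12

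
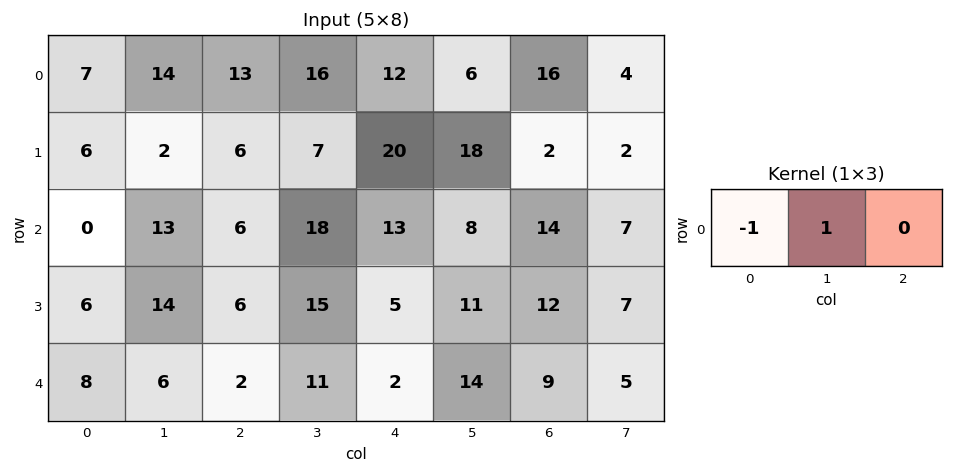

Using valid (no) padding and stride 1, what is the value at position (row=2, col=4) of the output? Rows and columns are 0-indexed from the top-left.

The receptive field on the input at this output position is [13 8 14]. Elementwise product with the kernel and sum: 13·-1 + 8·1.

-5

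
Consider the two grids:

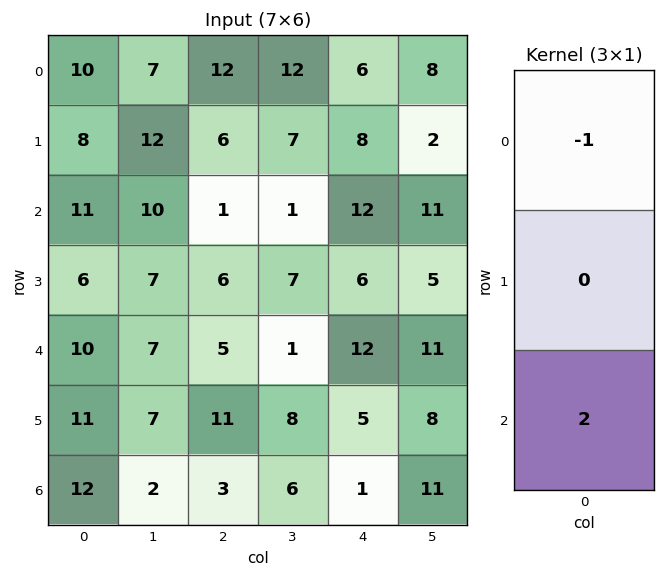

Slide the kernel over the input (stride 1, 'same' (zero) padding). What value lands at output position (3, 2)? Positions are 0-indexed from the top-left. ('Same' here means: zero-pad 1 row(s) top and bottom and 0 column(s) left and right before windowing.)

The receptive field on the zero-padded input at this output position is [1 / 6 / 5]. Elementwise product with the kernel and sum: 1·-1 + 5·2.

9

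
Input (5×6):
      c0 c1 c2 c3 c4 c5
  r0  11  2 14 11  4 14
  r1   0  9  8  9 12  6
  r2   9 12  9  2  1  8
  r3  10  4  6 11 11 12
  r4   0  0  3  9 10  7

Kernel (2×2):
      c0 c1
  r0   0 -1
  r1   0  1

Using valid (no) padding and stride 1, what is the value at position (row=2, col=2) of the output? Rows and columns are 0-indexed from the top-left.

9

The receptive field on the input at this output position is [9 2 / 6 11]. Elementwise product with the kernel and sum: 2·-1 + 11·1.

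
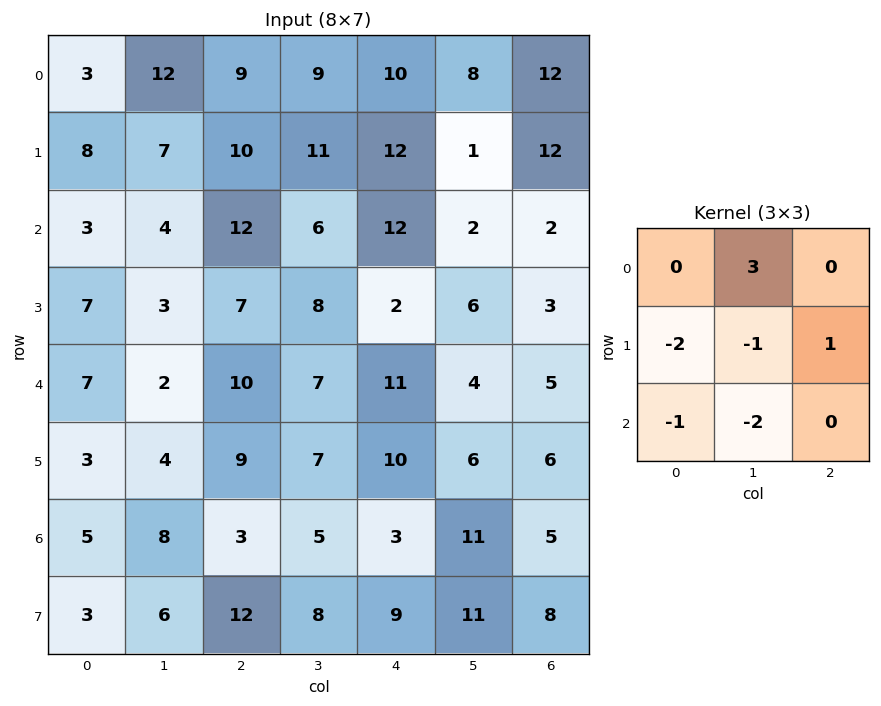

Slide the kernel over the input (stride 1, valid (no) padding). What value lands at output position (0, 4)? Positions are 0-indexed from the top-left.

-5

The receptive field on the input at this output position is [10 8 12 / 12 1 12 / 12 2 2]. Elementwise product with the kernel and sum: 8·3 + 12·-2 + 1·-1 + 12·1 + 12·-1 + 2·-2.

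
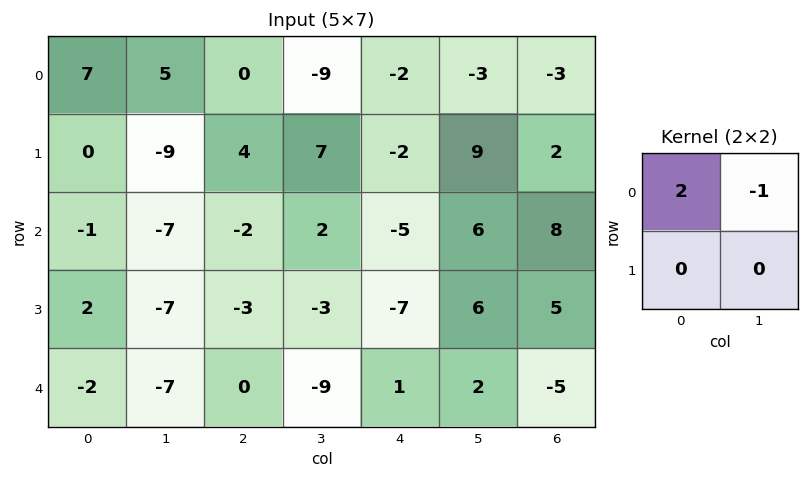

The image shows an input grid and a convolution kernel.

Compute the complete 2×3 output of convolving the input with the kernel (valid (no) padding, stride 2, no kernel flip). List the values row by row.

Output[0,0]: The receptive field on the input at this output position is [7 5 / 0 -9]. Elementwise product with the kernel and sum: 7·2 + 5·-1.

9 9 -1
5 -6 -16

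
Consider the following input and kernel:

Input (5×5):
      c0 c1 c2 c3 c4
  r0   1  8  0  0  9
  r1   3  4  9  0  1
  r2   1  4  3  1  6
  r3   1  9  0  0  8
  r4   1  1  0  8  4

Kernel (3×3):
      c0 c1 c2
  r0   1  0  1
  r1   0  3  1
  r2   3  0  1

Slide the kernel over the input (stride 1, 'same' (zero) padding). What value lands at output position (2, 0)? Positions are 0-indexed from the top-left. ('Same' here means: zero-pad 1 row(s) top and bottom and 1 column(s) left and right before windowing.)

The receptive field on the zero-padded input at this output position is [0 3 4 / 0 1 4 / 0 1 9]. Elementwise product with the kernel and sum: 0·1 + 4·1 + 1·3 + 4·1 + 0·3 + 9·1.

20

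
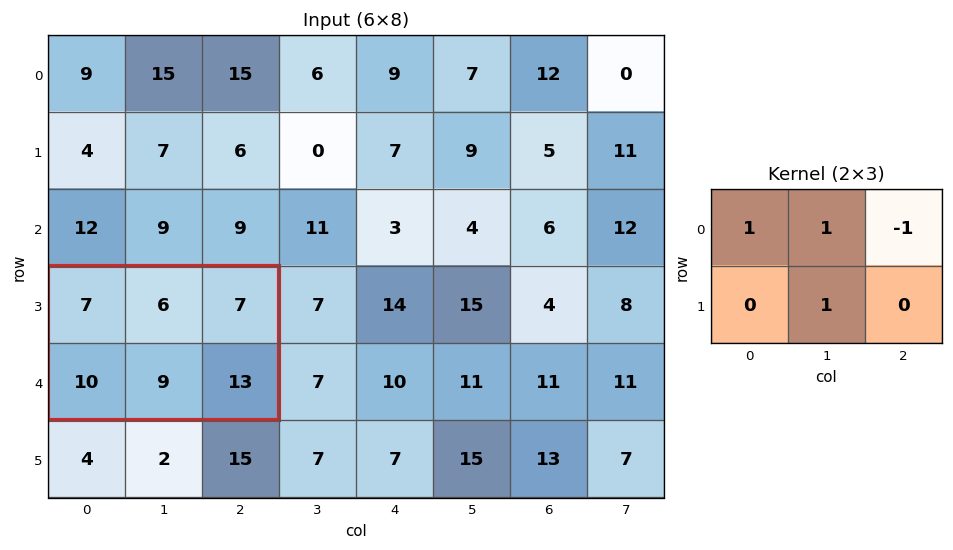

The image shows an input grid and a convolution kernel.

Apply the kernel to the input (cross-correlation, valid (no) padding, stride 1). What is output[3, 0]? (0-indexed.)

The receptive field on the input at this output position is [7 6 7 / 10 9 13]. Elementwise product with the kernel and sum: 7·1 + 6·1 + 7·-1 + 9·1.

15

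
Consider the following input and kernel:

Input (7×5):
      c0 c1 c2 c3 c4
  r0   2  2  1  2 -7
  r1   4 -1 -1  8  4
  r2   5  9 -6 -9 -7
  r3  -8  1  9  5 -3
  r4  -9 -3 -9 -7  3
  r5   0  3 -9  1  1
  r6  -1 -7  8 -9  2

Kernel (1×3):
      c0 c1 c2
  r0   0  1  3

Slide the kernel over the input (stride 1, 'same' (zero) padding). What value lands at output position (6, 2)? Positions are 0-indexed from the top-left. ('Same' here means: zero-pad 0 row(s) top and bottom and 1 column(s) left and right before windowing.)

-19

The receptive field on the zero-padded input at this output position is [-7 8 -9]. Elementwise product with the kernel and sum: 8·1 + -9·3.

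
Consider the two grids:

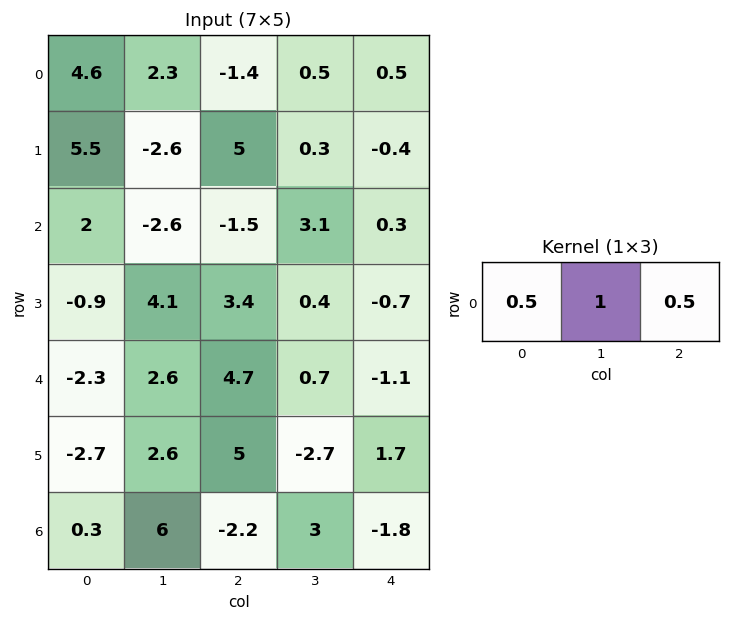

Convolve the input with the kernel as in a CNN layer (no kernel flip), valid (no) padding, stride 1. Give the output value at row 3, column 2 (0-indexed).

1.75

The receptive field on the input at this output position is [3.4 0.4 -0.7]. Elementwise product with the kernel and sum: 3.4·0.5 + 0.4·1 + -0.7·0.5.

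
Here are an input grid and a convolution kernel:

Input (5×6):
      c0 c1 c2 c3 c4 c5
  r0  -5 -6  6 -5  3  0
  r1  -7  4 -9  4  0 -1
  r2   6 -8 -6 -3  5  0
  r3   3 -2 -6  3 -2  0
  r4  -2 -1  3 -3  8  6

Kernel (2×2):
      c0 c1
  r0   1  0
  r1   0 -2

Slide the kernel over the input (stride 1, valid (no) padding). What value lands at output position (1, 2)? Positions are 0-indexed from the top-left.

The receptive field on the input at this output position is [-9 4 / -6 -3]. Elementwise product with the kernel and sum: -9·1 + -3·-2.

-3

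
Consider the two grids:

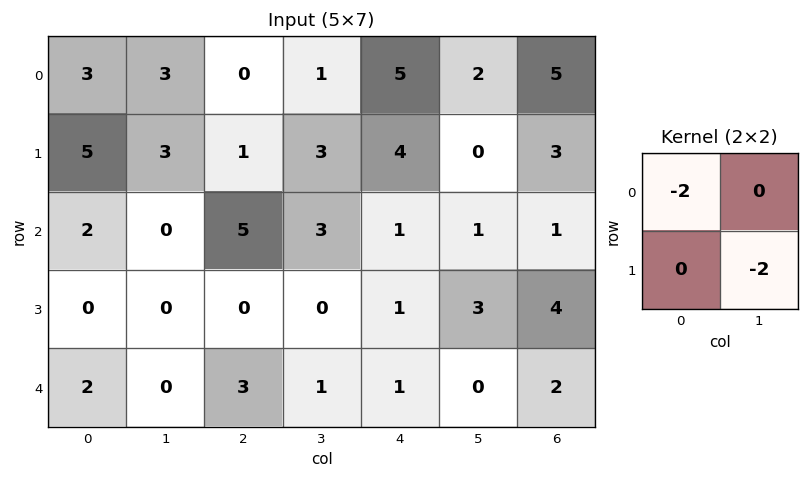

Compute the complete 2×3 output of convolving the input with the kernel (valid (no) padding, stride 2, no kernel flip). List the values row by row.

Output[0,0]: The receptive field on the input at this output position is [3 3 / 5 3]. Elementwise product with the kernel and sum: 3·-2 + 3·-2.

-12 -6 -10
-4 -10 -8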